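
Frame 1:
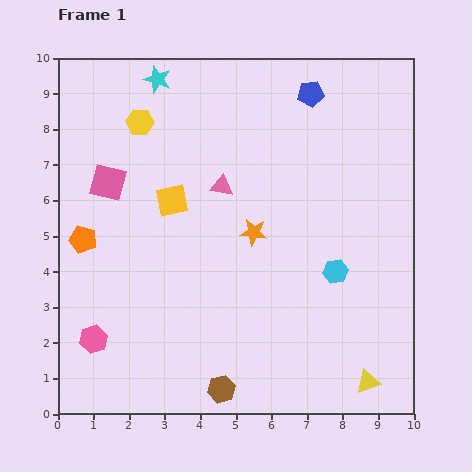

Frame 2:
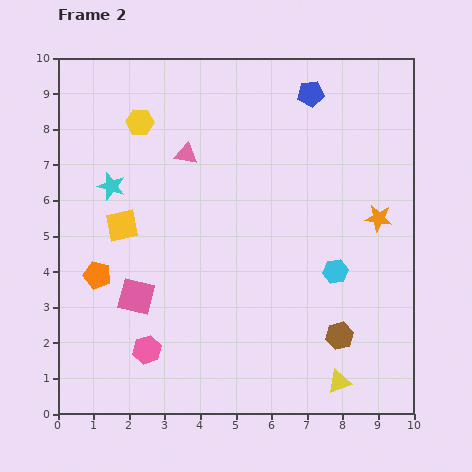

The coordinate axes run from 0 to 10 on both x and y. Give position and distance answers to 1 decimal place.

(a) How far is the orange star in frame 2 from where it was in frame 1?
3.5

The orange star moved from (5.5, 5.1) to (9.0, 5.5), a distance of √(3.5² + 0.4²) ≈ 3.5.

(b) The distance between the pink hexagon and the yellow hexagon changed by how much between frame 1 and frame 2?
+0.2

Distance in frame 1: 6.2. Distance in frame 2: 6.4.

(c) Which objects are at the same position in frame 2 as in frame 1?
the yellow hexagon, the cyan hexagon, the blue pentagon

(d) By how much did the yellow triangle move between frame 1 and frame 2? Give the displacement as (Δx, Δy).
(-0.8, 0.0)

The yellow triangle was at (8.7, 0.9) in frame 1 and (7.9, 0.9) in frame 2.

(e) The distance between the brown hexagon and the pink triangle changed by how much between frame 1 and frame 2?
+1.0

Distance in frame 1: 5.7. Distance in frame 2: 6.7.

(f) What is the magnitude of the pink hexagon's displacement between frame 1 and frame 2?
1.5

The pink hexagon moved from (1.0, 2.1) to (2.5, 1.8), a distance of √(1.5² + 0.3²) ≈ 1.5.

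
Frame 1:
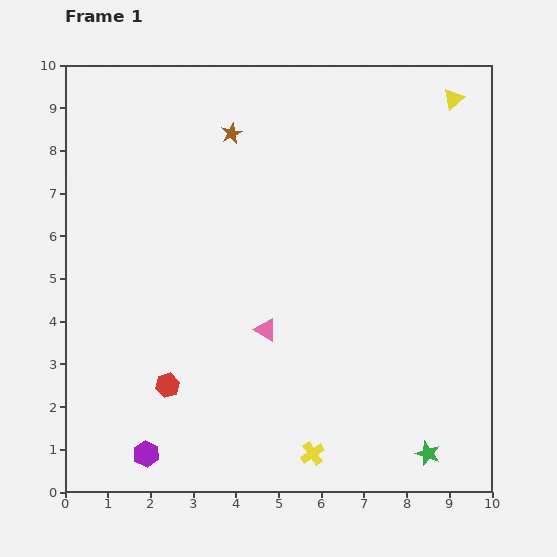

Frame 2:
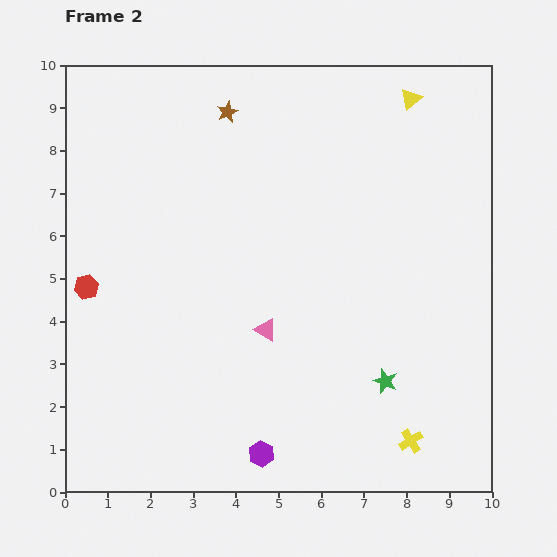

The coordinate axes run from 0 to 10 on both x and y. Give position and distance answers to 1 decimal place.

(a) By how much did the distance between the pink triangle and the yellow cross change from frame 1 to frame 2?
+1.2

Distance in frame 1: 3.1. Distance in frame 2: 4.3.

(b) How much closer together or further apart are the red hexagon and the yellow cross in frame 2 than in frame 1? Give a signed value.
+4.6

Distance in frame 1: 3.8. Distance in frame 2: 8.4.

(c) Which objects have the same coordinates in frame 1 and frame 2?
the pink triangle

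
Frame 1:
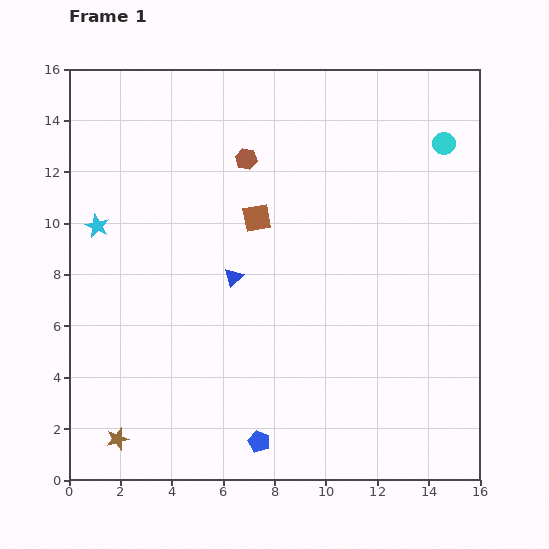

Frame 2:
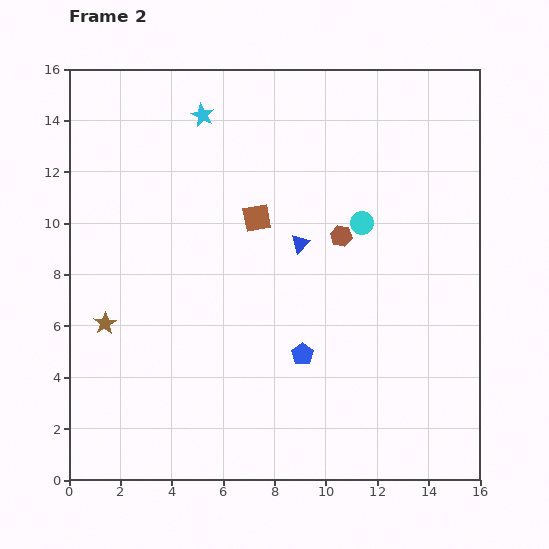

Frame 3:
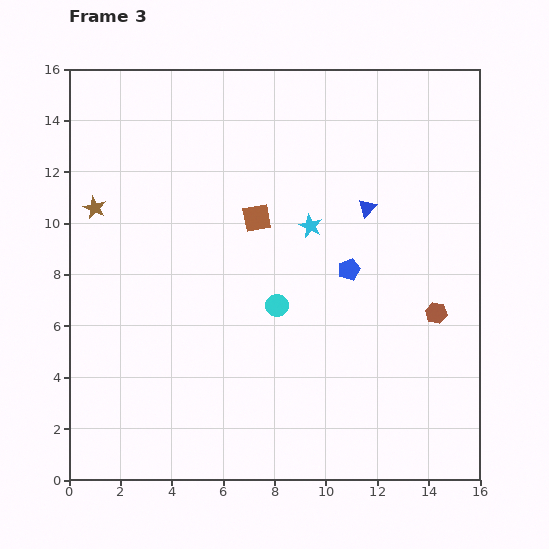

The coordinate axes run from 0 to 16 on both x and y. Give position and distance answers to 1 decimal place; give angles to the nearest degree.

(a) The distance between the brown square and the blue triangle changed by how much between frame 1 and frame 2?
-0.5

Distance in frame 1: 2.5. Distance in frame 2: 2.0.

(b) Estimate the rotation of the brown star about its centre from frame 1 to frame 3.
31° counter-clockwise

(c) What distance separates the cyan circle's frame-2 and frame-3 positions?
4.6

The cyan circle moved from (11.4, 10.0) to (8.1, 6.8), a distance of √(3.3² + 3.2²) ≈ 4.6.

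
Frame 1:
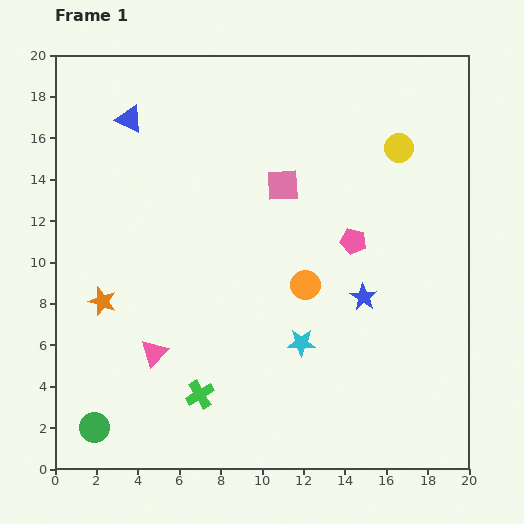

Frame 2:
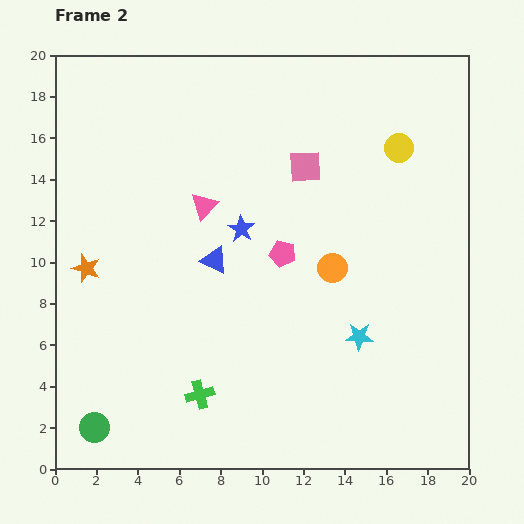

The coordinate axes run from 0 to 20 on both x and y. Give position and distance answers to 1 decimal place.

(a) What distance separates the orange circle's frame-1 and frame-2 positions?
1.5

The orange circle moved from (12.1, 8.9) to (13.4, 9.7), a distance of √(1.3² + 0.8²) ≈ 1.5.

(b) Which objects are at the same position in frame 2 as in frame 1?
the yellow circle, the green circle, the green cross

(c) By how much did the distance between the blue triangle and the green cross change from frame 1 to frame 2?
-7.2

Distance in frame 1: 13.7. Distance in frame 2: 6.5.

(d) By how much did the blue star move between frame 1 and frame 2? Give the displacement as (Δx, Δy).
(-5.9, 3.3)

The blue star was at (14.9, 8.3) in frame 1 and (9.0, 11.6) in frame 2.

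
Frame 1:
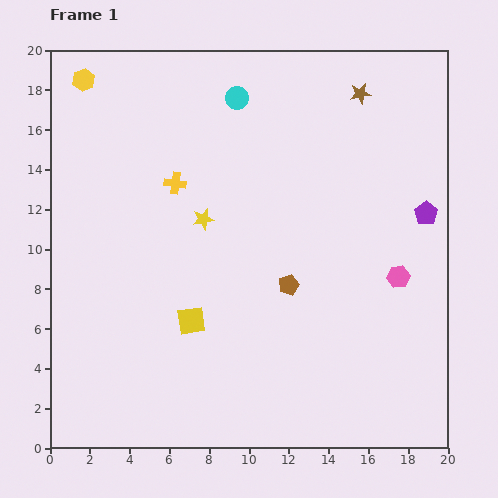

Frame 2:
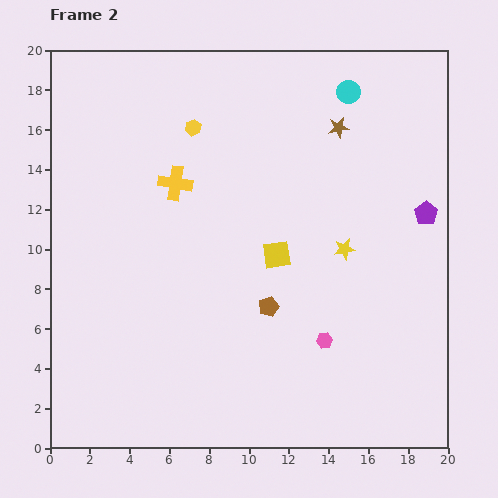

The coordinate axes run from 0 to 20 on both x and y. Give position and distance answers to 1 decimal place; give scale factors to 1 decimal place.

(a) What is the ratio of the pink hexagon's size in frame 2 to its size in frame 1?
0.7×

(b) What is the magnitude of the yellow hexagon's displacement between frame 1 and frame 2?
6.0

The yellow hexagon moved from (1.7, 18.5) to (7.2, 16.1), a distance of √(5.5² + 2.4²) ≈ 6.0.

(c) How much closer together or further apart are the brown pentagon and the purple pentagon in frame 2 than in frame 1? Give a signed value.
+1.4

Distance in frame 1: 7.8. Distance in frame 2: 9.2.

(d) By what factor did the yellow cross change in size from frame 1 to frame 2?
1.6×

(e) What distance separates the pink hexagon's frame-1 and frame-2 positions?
4.9

The pink hexagon moved from (17.5, 8.6) to (13.8, 5.4), a distance of √(3.7² + 3.2²) ≈ 4.9.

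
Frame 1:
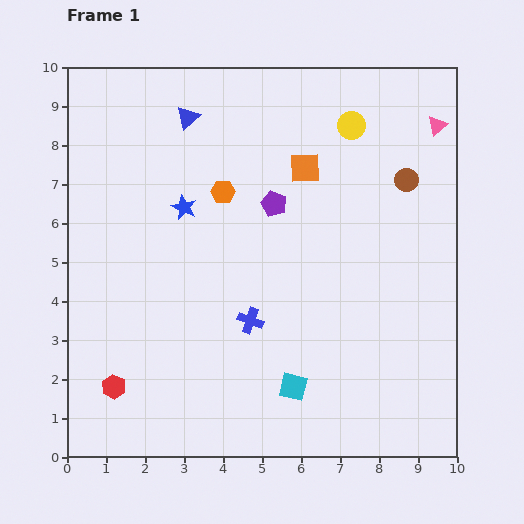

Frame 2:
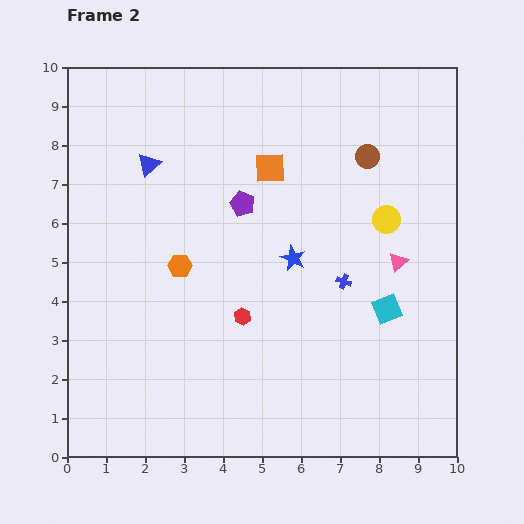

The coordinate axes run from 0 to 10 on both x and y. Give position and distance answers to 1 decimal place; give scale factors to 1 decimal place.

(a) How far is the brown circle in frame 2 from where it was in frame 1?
1.2

The brown circle moved from (8.7, 7.1) to (7.7, 7.7), a distance of √(1.0² + 0.6²) ≈ 1.2.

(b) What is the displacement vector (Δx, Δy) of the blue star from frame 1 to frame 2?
(2.8, -1.3)

The blue star was at (3.0, 6.4) in frame 1 and (5.8, 5.1) in frame 2.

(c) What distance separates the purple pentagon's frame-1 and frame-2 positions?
0.8

The purple pentagon moved from (5.3, 6.5) to (4.5, 6.5), a distance of √(0.8² + 0.0²) ≈ 0.8.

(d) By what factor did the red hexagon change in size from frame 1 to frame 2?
0.7×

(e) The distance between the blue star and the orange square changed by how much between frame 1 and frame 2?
-0.9

Distance in frame 1: 3.3. Distance in frame 2: 2.4.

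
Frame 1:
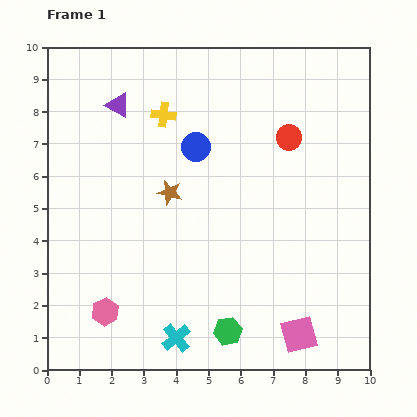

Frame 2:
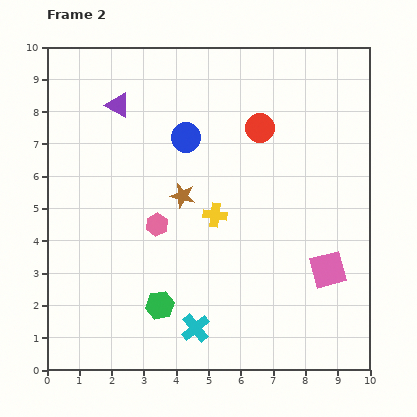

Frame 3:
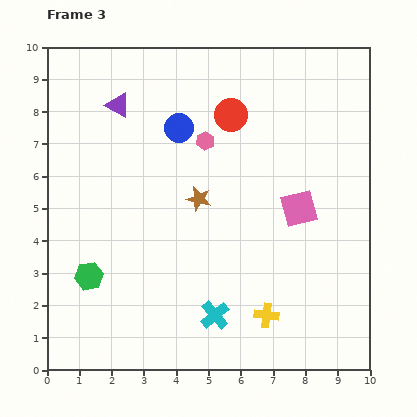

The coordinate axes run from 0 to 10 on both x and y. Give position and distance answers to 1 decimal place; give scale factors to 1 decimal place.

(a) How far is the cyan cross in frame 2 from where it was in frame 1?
0.7

The cyan cross moved from (4.0, 1.0) to (4.6, 1.3), a distance of √(0.6² + 0.3²) ≈ 0.7.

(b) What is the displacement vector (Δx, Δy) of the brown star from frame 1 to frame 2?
(0.4, -0.1)

The brown star was at (3.8, 5.5) in frame 1 and (4.2, 5.4) in frame 2.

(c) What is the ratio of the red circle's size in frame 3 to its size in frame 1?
1.3×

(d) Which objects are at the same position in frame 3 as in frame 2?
the purple triangle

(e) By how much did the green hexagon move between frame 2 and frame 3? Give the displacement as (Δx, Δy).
(-2.2, 0.9)

The green hexagon was at (3.5, 2.0) in frame 2 and (1.3, 2.9) in frame 3.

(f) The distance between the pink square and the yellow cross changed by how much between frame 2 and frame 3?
-0.5

Distance in frame 2: 3.9. Distance in frame 3: 3.4.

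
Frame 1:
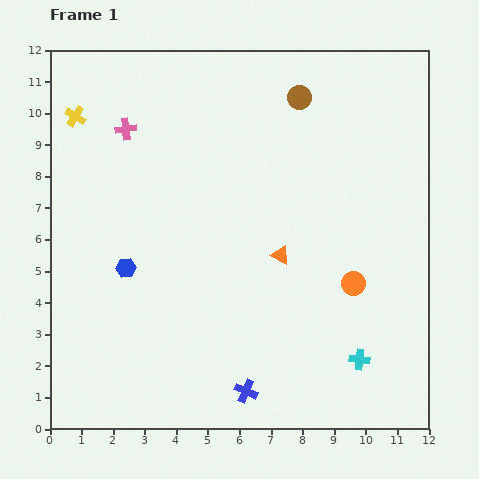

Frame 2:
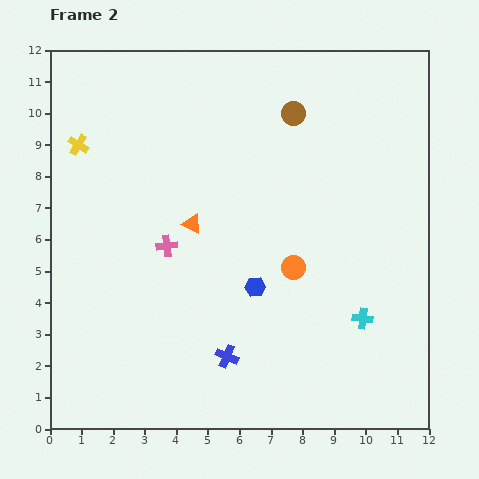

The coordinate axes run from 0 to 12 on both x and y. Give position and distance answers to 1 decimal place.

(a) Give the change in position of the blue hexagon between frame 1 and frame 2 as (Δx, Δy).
(4.1, -0.6)

The blue hexagon was at (2.4, 5.1) in frame 1 and (6.5, 4.5) in frame 2.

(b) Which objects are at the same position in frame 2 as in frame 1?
none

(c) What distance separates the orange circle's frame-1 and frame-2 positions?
2.0

The orange circle moved from (9.6, 4.6) to (7.7, 5.1), a distance of √(1.9² + 0.5²) ≈ 2.0.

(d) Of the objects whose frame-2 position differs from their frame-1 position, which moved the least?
the brown circle

(moved 0.5)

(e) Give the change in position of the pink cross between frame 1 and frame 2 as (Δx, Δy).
(1.3, -3.7)

The pink cross was at (2.4, 9.5) in frame 1 and (3.7, 5.8) in frame 2.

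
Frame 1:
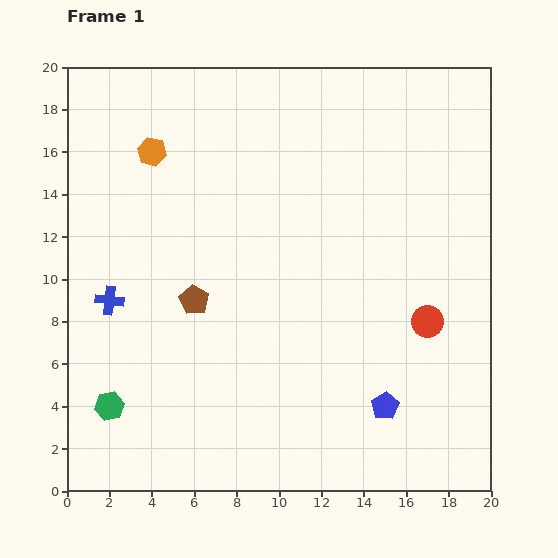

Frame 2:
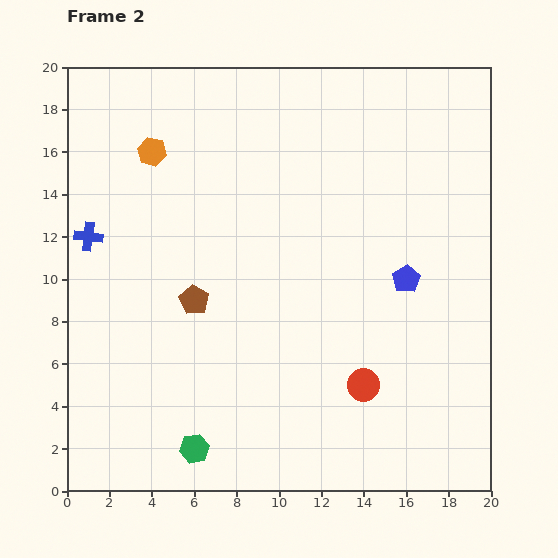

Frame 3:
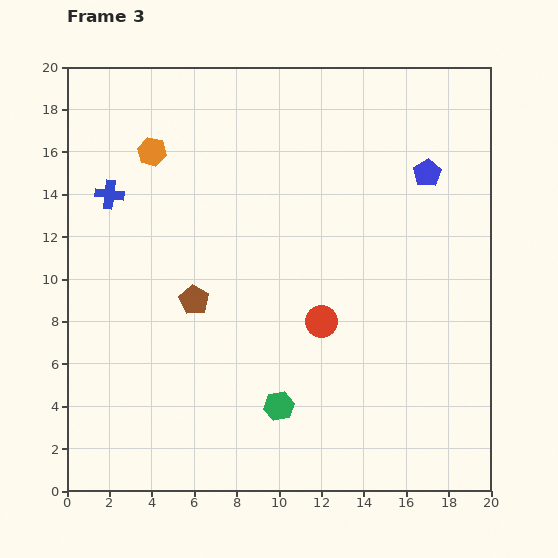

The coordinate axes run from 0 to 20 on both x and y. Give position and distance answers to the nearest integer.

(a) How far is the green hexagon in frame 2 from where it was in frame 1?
4

The green hexagon moved from (2, 4) to (6, 2), a distance of √(4² + 2²) ≈ 4.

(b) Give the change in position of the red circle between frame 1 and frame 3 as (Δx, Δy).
(-5, 0)

The red circle was at (17, 8) in frame 1 and (12, 8) in frame 3.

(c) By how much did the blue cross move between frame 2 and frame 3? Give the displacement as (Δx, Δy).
(1, 2)

The blue cross was at (1, 12) in frame 2 and (2, 14) in frame 3.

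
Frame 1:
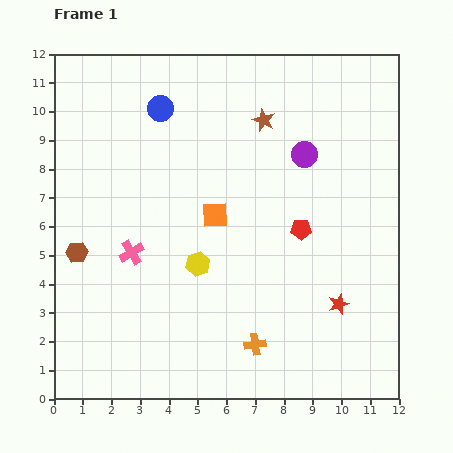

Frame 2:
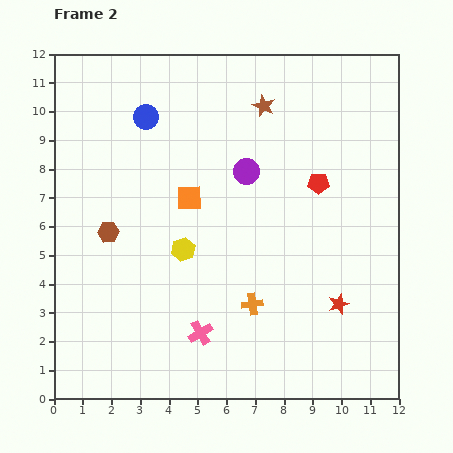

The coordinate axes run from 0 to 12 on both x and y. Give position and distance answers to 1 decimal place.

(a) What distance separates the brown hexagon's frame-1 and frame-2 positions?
1.3

The brown hexagon moved from (0.8, 5.1) to (1.9, 5.8), a distance of √(1.1² + 0.7²) ≈ 1.3.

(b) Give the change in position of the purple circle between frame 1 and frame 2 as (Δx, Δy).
(-2.0, -0.6)

The purple circle was at (8.7, 8.5) in frame 1 and (6.7, 7.9) in frame 2.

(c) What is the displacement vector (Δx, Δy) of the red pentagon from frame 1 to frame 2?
(0.6, 1.6)

The red pentagon was at (8.6, 5.9) in frame 1 and (9.2, 7.5) in frame 2.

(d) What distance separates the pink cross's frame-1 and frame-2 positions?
3.7

The pink cross moved from (2.7, 5.1) to (5.1, 2.3), a distance of √(2.4² + 2.8²) ≈ 3.7.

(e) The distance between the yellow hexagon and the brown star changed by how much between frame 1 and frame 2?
+0.2

Distance in frame 1: 5.5. Distance in frame 2: 5.7.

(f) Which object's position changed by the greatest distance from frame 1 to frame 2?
the pink cross

(moved 3.7; next 2.1)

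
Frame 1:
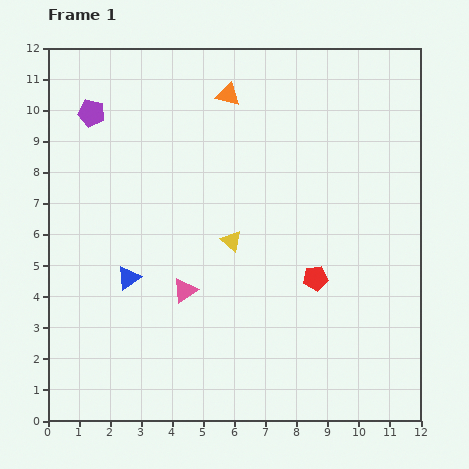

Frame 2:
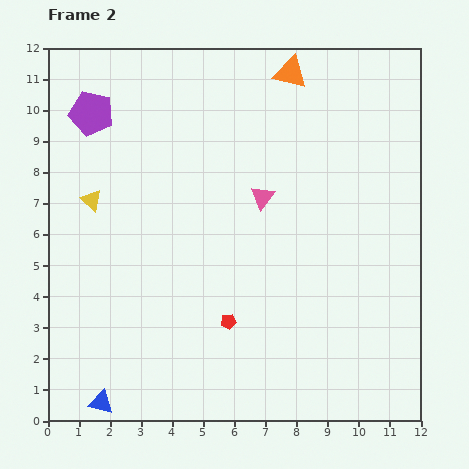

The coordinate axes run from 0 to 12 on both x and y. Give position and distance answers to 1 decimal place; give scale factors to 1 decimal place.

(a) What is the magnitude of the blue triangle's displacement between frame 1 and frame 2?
4.1

The blue triangle moved from (2.6, 4.6) to (1.7, 0.6), a distance of √(0.9² + 4.0²) ≈ 4.1.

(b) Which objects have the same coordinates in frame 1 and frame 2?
the purple pentagon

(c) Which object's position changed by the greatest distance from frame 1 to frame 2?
the yellow triangle

(moved 4.7; next 4.1)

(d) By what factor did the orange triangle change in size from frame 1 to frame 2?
1.4×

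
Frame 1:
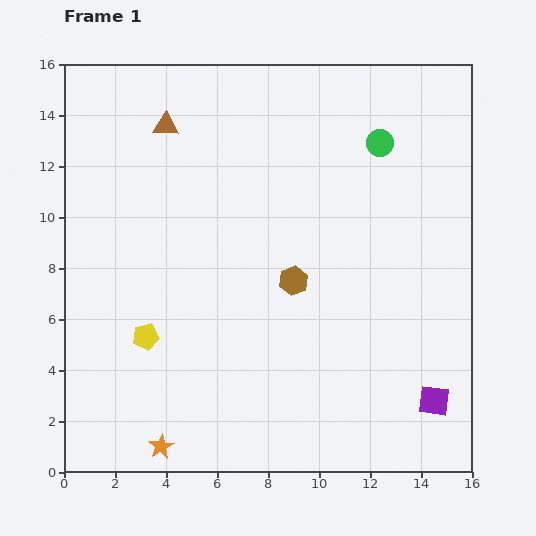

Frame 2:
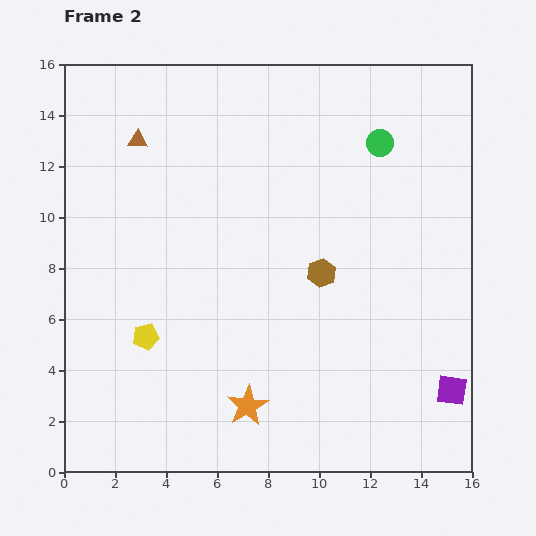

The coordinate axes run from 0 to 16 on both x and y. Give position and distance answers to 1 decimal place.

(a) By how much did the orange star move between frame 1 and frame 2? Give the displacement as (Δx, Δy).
(3.4, 1.6)

The orange star was at (3.8, 1.0) in frame 1 and (7.2, 2.6) in frame 2.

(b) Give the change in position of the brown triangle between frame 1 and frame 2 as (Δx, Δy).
(-1.1, -0.6)

The brown triangle was at (4.0, 13.6) in frame 1 and (2.9, 13.0) in frame 2.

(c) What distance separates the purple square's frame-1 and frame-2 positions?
0.8

The purple square moved from (14.5, 2.8) to (15.2, 3.2), a distance of √(0.7² + 0.4²) ≈ 0.8.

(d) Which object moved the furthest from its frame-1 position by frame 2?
the orange star

(moved 3.8; next 1.3)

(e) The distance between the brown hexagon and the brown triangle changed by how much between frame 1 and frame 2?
+1.0

Distance in frame 1: 7.9. Distance in frame 2: 8.9.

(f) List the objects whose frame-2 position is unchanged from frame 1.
the yellow pentagon, the green circle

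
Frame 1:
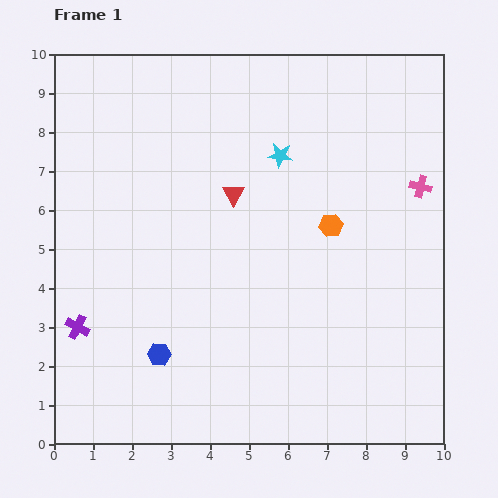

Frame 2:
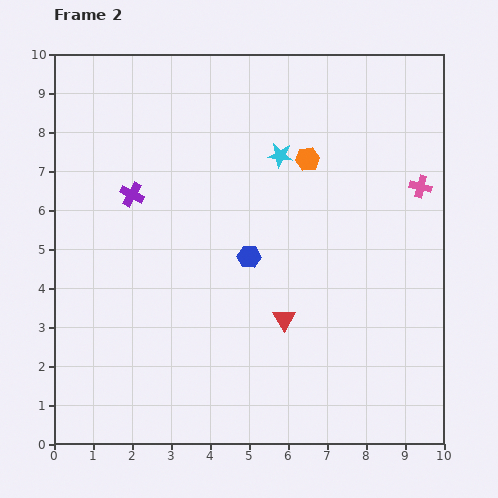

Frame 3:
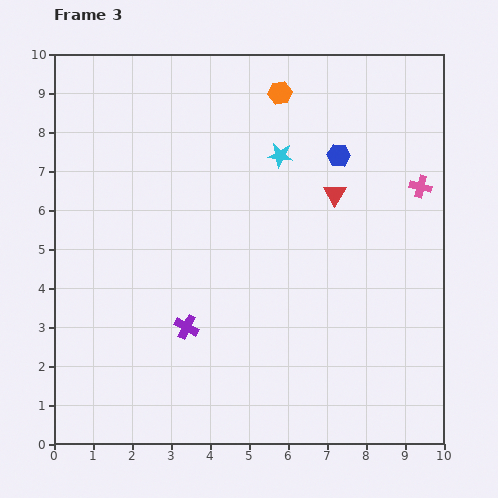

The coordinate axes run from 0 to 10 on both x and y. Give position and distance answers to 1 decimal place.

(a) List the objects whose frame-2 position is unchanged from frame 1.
the pink cross, the cyan star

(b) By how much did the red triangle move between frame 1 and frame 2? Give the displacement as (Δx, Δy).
(1.3, -3.2)

The red triangle was at (4.6, 6.4) in frame 1 and (5.9, 3.2) in frame 2.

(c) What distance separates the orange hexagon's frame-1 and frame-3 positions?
3.6

The orange hexagon moved from (7.1, 5.6) to (5.8, 9.0), a distance of √(1.3² + 3.4²) ≈ 3.6.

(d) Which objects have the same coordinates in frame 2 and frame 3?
the pink cross, the cyan star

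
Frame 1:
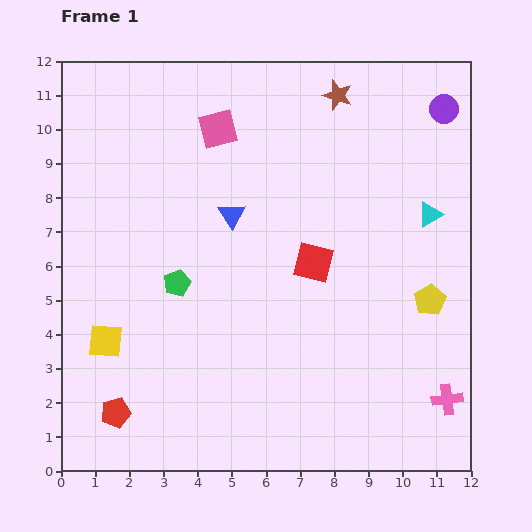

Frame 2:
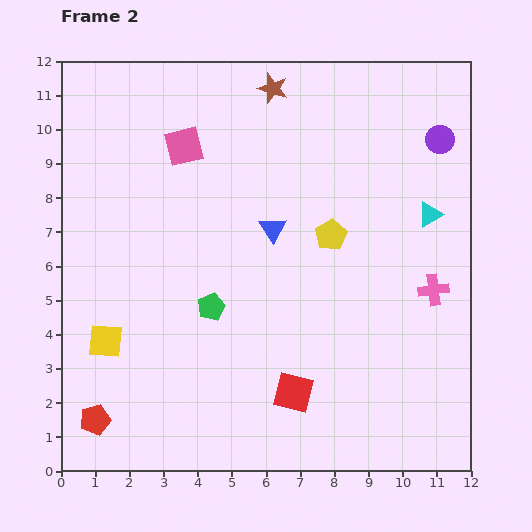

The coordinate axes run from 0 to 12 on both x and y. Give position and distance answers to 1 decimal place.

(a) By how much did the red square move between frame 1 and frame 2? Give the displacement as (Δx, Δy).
(-0.6, -3.8)

The red square was at (7.4, 6.1) in frame 1 and (6.8, 2.3) in frame 2.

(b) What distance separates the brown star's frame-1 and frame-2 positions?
1.9

The brown star moved from (8.1, 11.0) to (6.2, 11.2), a distance of √(1.9² + 0.2²) ≈ 1.9.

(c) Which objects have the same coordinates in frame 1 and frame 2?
the cyan triangle, the yellow square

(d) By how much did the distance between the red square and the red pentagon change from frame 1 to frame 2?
-1.4

Distance in frame 1: 7.3. Distance in frame 2: 5.9.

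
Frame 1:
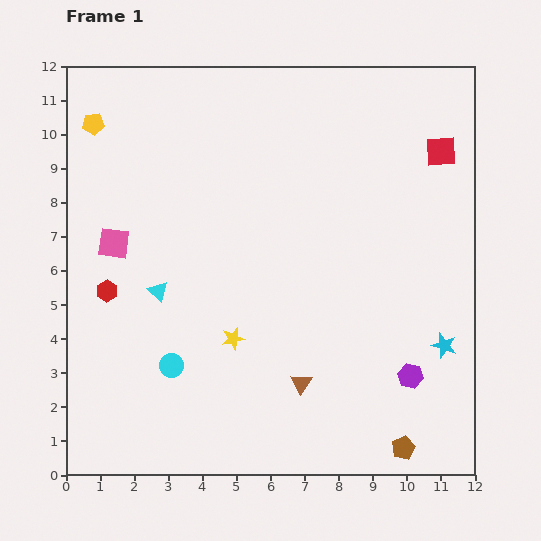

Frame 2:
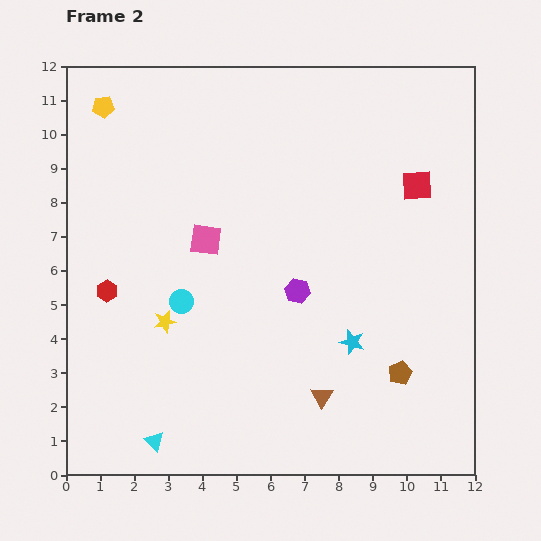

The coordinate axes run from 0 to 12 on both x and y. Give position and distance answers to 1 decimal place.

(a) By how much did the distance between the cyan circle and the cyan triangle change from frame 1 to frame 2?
+2.0

Distance in frame 1: 2.2. Distance in frame 2: 4.2.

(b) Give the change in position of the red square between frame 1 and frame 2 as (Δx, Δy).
(-0.7, -1.0)

The red square was at (11.0, 9.5) in frame 1 and (10.3, 8.5) in frame 2.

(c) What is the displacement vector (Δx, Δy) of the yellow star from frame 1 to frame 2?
(-2.0, 0.5)

The yellow star was at (4.9, 4.0) in frame 1 and (2.9, 4.5) in frame 2.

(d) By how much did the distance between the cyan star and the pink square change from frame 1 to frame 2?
-5.0

Distance in frame 1: 10.2. Distance in frame 2: 5.2.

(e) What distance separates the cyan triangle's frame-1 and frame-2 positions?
4.4

The cyan triangle moved from (2.7, 5.4) to (2.6, 1.0), a distance of √(0.1² + 4.4²) ≈ 4.4.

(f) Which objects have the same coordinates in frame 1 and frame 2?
the red hexagon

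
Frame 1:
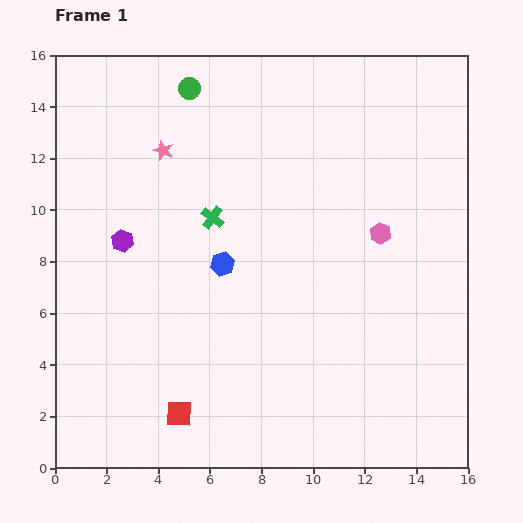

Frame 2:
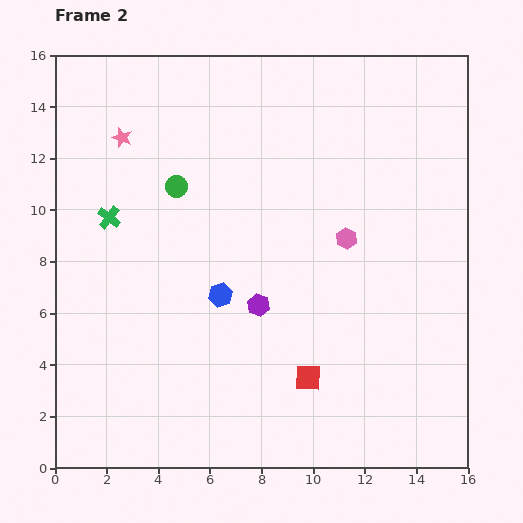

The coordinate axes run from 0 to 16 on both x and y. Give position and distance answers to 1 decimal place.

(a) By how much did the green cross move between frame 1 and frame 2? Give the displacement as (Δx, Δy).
(-4.0, 0.0)

The green cross was at (6.1, 9.7) in frame 1 and (2.1, 9.7) in frame 2.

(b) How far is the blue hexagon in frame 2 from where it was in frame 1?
1.2

The blue hexagon moved from (6.5, 7.9) to (6.4, 6.7), a distance of √(0.1² + 1.2²) ≈ 1.2.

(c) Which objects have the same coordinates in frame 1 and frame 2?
none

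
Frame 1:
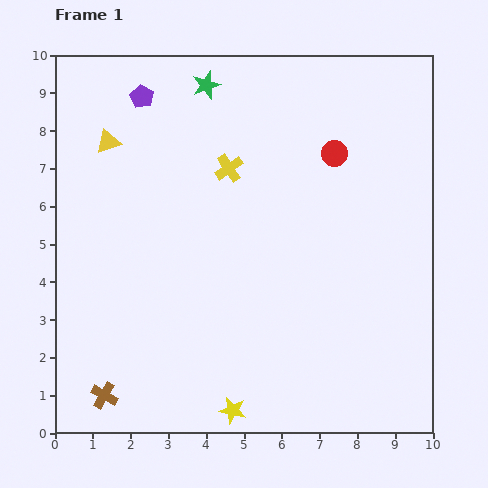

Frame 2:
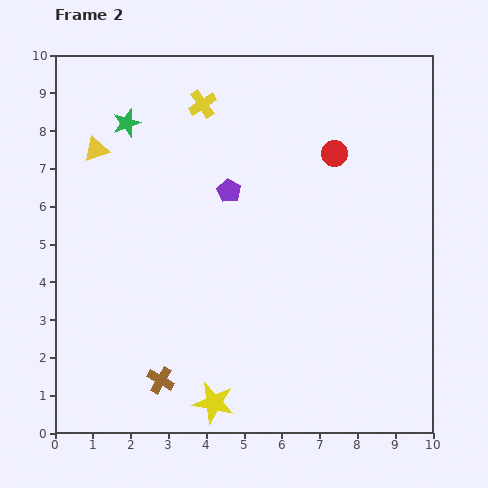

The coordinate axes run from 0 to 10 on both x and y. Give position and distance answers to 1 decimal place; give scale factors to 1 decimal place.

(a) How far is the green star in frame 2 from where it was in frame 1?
2.3

The green star moved from (4.0, 9.2) to (1.9, 8.2), a distance of √(2.1² + 1.0²) ≈ 2.3.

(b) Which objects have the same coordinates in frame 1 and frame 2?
the red circle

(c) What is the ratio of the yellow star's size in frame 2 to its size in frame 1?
1.5×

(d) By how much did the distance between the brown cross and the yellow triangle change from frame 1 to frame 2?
-0.4

Distance in frame 1: 6.7. Distance in frame 2: 6.3.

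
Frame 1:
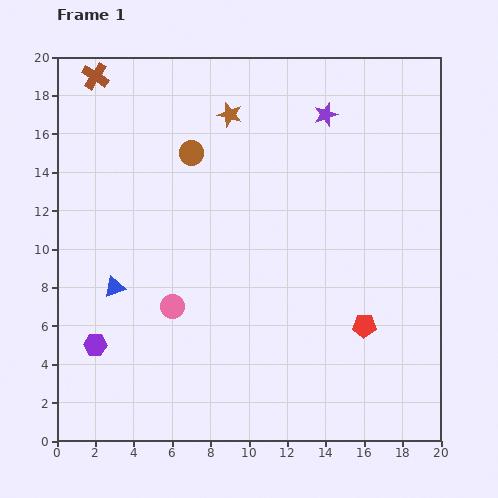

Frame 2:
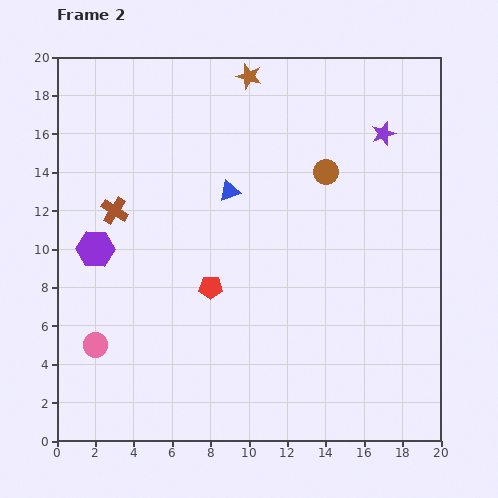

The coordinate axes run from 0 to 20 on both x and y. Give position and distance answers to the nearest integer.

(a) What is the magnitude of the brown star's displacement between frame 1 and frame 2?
2

The brown star moved from (9, 17) to (10, 19), a distance of √(1² + 2²) ≈ 2.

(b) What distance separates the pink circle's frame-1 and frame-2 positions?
4

The pink circle moved from (6, 7) to (2, 5), a distance of √(4² + 2²) ≈ 4.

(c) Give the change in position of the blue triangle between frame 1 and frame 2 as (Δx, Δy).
(6, 5)

The blue triangle was at (3, 8) in frame 1 and (9, 13) in frame 2.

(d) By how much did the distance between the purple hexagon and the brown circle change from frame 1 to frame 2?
+2

Distance in frame 1: 11. Distance in frame 2: 13.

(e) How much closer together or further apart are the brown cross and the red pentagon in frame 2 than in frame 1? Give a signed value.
-13

Distance in frame 1: 19. Distance in frame 2: 6.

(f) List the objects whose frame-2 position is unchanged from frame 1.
none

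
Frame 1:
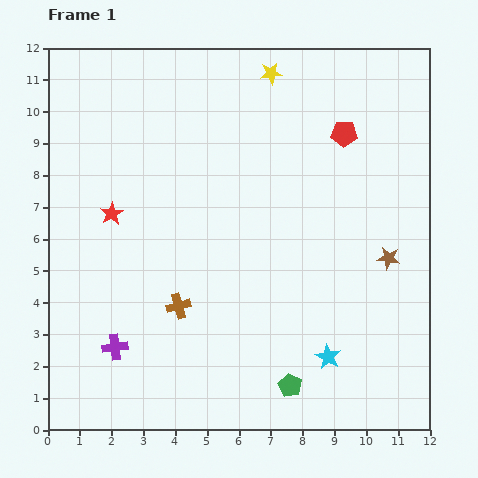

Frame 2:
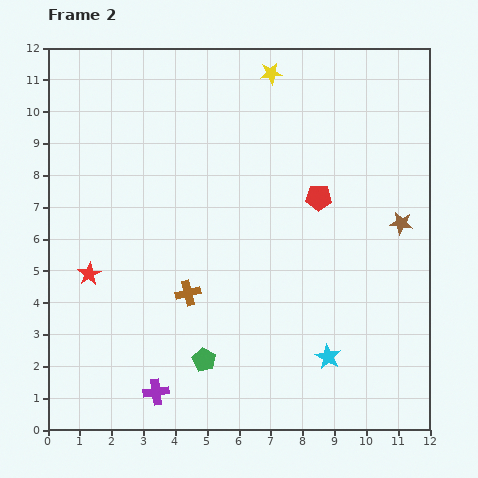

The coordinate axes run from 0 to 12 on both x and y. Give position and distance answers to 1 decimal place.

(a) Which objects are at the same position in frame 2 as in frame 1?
the cyan star, the yellow star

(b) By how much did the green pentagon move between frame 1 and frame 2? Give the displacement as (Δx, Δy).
(-2.7, 0.8)

The green pentagon was at (7.6, 1.4) in frame 1 and (4.9, 2.2) in frame 2.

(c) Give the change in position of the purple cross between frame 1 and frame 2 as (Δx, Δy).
(1.3, -1.4)

The purple cross was at (2.1, 2.6) in frame 1 and (3.4, 1.2) in frame 2.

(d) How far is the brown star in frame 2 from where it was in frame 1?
1.2

The brown star moved from (10.7, 5.4) to (11.1, 6.5), a distance of √(0.4² + 1.1²) ≈ 1.2.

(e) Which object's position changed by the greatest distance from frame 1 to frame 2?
the green pentagon

(moved 2.8; next 2.2)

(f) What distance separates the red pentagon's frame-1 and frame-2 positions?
2.2

The red pentagon moved from (9.3, 9.3) to (8.5, 7.3), a distance of √(0.8² + 2.0²) ≈ 2.2.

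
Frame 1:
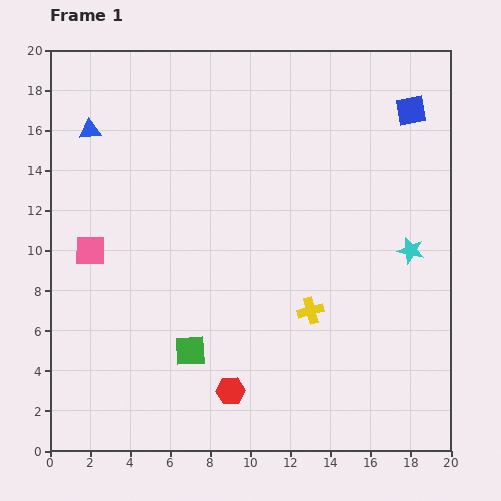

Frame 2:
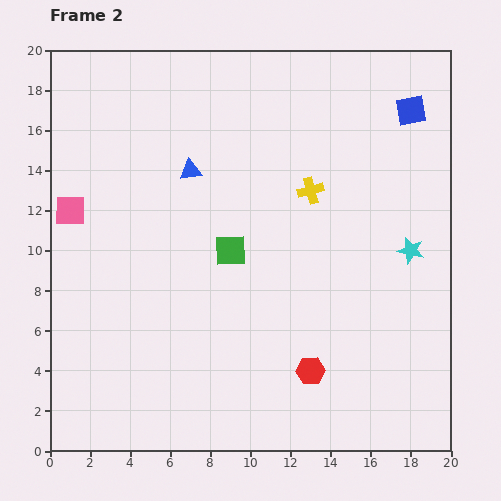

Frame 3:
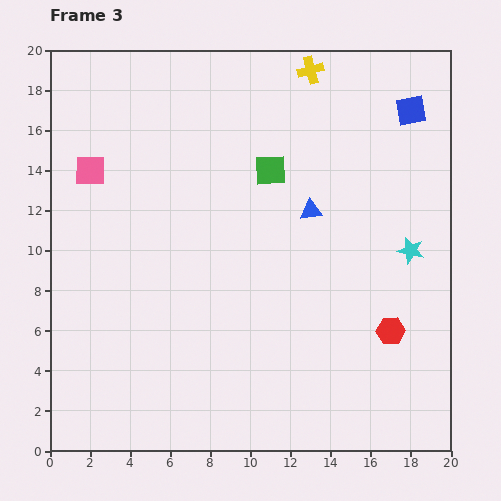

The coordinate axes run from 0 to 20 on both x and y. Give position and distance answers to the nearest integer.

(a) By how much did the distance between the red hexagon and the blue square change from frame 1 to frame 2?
-3

Distance in frame 1: 17. Distance in frame 2: 14.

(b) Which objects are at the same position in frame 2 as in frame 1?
the cyan star, the blue square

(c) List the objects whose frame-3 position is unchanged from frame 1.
the cyan star, the blue square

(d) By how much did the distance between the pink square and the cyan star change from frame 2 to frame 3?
-1

Distance in frame 2: 17. Distance in frame 3: 16.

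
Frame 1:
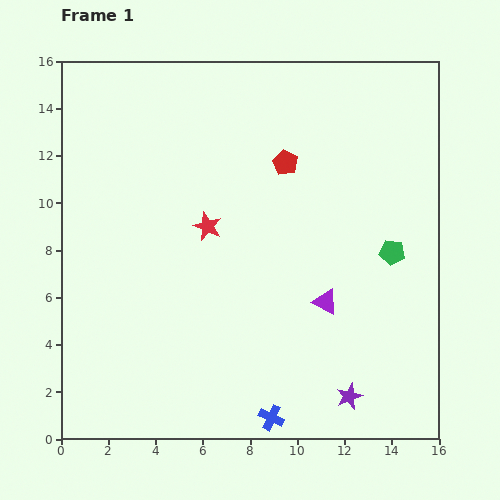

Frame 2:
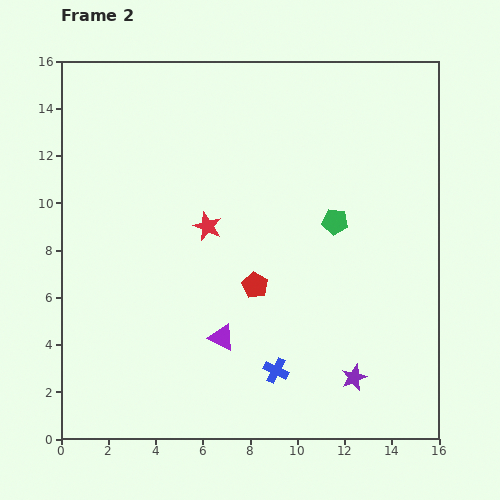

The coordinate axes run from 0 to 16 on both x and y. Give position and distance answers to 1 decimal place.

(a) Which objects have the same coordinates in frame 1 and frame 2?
the red star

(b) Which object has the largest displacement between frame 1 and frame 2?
the red pentagon

(moved 5.4; next 4.6)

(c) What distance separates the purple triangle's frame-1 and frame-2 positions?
4.6

The purple triangle moved from (11.2, 5.8) to (6.8, 4.3), a distance of √(4.4² + 1.5²) ≈ 4.6.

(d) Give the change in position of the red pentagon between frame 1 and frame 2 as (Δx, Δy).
(-1.3, -5.2)

The red pentagon was at (9.5, 11.7) in frame 1 and (8.2, 6.5) in frame 2.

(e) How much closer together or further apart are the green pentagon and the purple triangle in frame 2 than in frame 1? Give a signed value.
+3.4

Distance in frame 1: 3.5. Distance in frame 2: 6.9.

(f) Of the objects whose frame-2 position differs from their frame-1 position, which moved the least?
the purple star

(moved 0.8)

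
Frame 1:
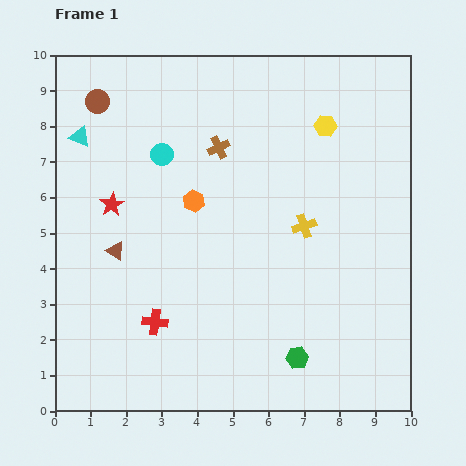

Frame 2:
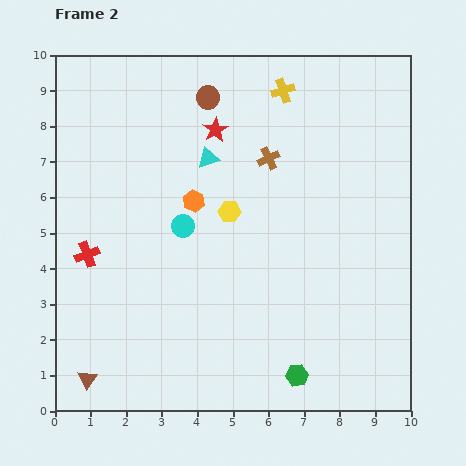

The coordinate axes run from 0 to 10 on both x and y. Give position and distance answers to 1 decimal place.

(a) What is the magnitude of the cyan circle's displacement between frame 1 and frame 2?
2.1

The cyan circle moved from (3.0, 7.2) to (3.6, 5.2), a distance of √(0.6² + 2.0²) ≈ 2.1.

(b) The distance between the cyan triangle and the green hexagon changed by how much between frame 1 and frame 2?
-2.1

Distance in frame 1: 8.7. Distance in frame 2: 6.6.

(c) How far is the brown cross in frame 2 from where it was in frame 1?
1.4

The brown cross moved from (4.6, 7.4) to (6.0, 7.1), a distance of √(1.4² + 0.3²) ≈ 1.4.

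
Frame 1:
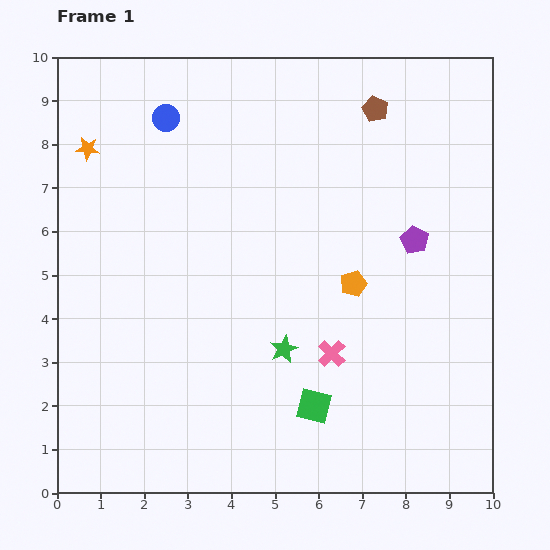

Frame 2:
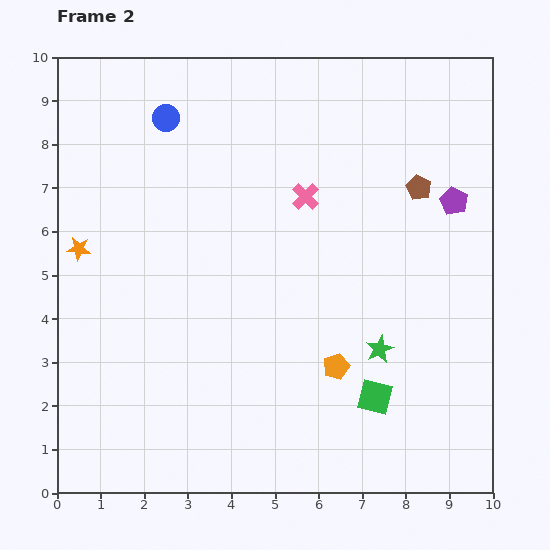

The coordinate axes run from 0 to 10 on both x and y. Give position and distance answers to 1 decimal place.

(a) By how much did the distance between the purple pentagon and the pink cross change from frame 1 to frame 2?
+0.2

Distance in frame 1: 3.2. Distance in frame 2: 3.4.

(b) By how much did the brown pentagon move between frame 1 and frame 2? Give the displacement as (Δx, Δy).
(1.0, -1.8)

The brown pentagon was at (7.3, 8.8) in frame 1 and (8.3, 7.0) in frame 2.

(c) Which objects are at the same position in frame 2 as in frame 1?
the blue circle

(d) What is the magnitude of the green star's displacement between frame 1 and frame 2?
2.2

The green star moved from (5.2, 3.3) to (7.4, 3.3), a distance of √(2.2² + 0.0²) ≈ 2.2.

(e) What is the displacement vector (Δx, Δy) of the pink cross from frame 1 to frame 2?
(-0.6, 3.6)

The pink cross was at (6.3, 3.2) in frame 1 and (5.7, 6.8) in frame 2.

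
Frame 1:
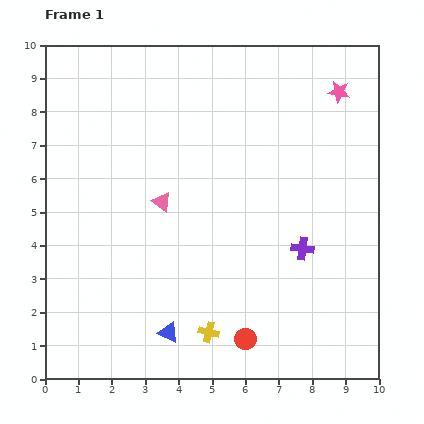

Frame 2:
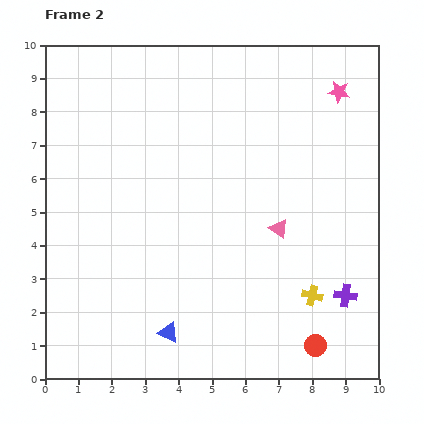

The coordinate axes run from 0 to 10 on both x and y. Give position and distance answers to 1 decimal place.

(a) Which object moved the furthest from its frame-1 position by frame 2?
the pink triangle

(moved 3.6; next 3.3)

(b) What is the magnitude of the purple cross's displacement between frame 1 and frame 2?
1.9

The purple cross moved from (7.7, 3.9) to (9.0, 2.5), a distance of √(1.3² + 1.4²) ≈ 1.9.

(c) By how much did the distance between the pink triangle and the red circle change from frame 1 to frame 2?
-1.1

Distance in frame 1: 4.8. Distance in frame 2: 3.7.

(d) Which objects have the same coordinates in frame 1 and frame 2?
the blue triangle, the pink star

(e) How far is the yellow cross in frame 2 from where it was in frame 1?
3.3

The yellow cross moved from (4.9, 1.4) to (8.0, 2.5), a distance of √(3.1² + 1.1²) ≈ 3.3.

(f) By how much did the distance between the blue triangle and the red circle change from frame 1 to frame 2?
+2.1

Distance in frame 1: 2.3. Distance in frame 2: 4.4.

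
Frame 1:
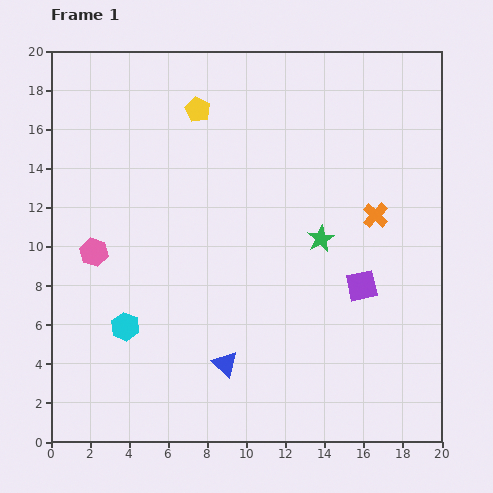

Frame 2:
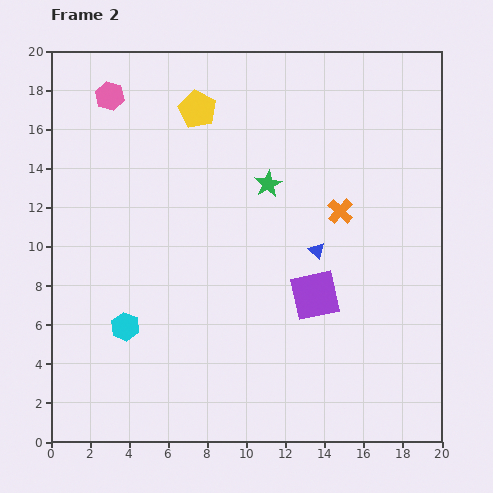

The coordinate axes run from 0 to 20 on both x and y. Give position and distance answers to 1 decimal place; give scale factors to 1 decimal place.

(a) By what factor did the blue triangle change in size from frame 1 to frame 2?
0.6×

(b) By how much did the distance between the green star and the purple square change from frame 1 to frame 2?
+3.0

Distance in frame 1: 3.2. Distance in frame 2: 6.2.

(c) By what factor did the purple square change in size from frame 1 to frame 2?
1.6×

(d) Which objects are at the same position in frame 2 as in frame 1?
the cyan hexagon, the yellow pentagon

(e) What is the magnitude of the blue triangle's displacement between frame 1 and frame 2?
7.5

The blue triangle moved from (8.9, 4.0) to (13.6, 9.8), a distance of √(4.7² + 5.8²) ≈ 7.5.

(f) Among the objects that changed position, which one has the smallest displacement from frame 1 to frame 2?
the orange cross

(moved 1.8)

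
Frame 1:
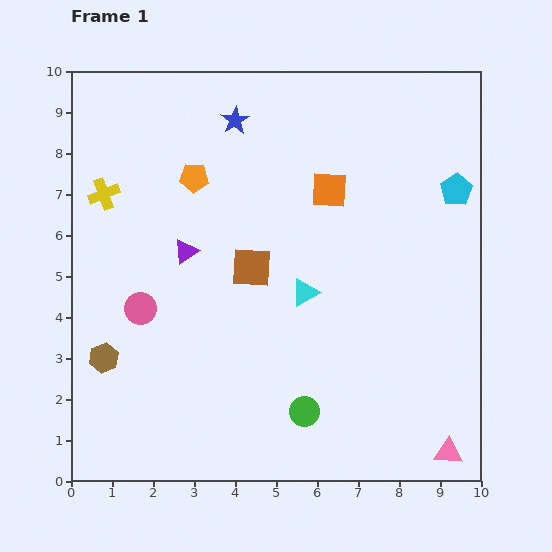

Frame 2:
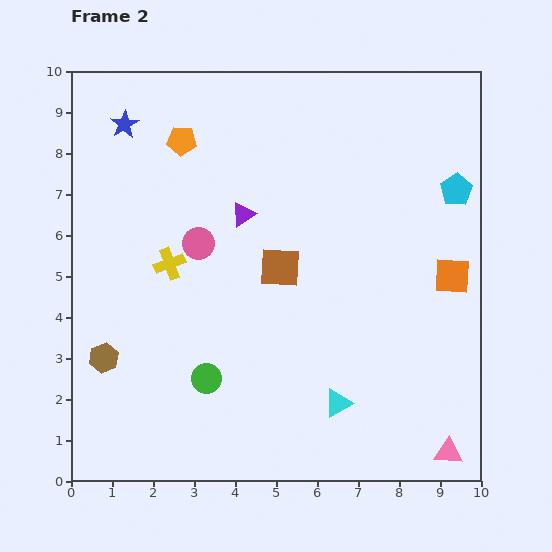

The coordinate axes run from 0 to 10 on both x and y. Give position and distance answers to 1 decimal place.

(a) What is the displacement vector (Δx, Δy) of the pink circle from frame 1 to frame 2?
(1.4, 1.6)

The pink circle was at (1.7, 4.2) in frame 1 and (3.1, 5.8) in frame 2.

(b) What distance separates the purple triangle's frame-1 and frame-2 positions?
1.7

The purple triangle moved from (2.8, 5.6) to (4.2, 6.5), a distance of √(1.4² + 0.9²) ≈ 1.7.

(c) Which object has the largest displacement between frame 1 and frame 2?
the orange square

(moved 3.7; next 2.8)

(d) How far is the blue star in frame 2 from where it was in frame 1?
2.7

The blue star moved from (4.0, 8.8) to (1.3, 8.7), a distance of √(2.7² + 0.1²) ≈ 2.7.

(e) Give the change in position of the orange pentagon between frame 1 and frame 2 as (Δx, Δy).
(-0.3, 0.9)

The orange pentagon was at (3.0, 7.4) in frame 1 and (2.7, 8.3) in frame 2.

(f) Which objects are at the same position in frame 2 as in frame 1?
the cyan pentagon, the brown hexagon, the pink triangle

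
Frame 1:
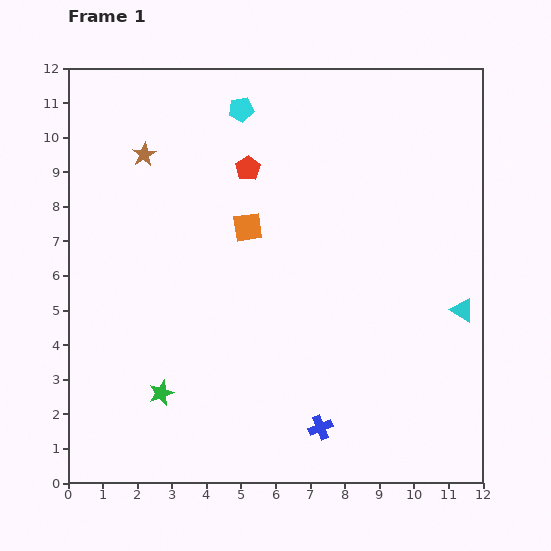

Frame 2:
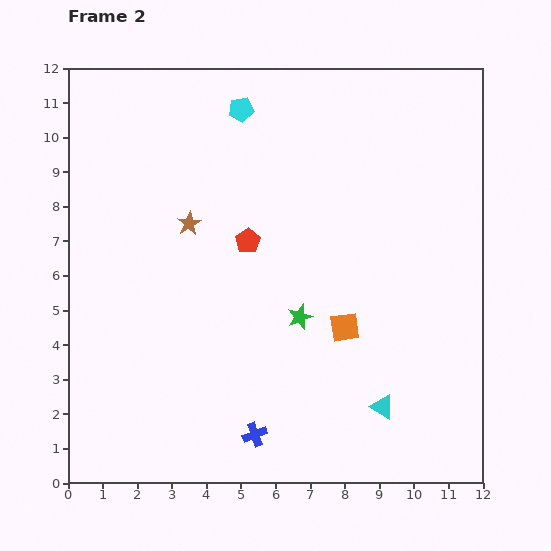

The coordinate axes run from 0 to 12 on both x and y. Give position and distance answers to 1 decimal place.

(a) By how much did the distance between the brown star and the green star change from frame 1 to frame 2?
-2.7

Distance in frame 1: 6.9. Distance in frame 2: 4.2.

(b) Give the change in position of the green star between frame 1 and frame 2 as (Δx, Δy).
(4.0, 2.2)

The green star was at (2.7, 2.6) in frame 1 and (6.7, 4.8) in frame 2.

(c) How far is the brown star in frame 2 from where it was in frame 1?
2.4

The brown star moved from (2.2, 9.5) to (3.5, 7.5), a distance of √(1.3² + 2.0²) ≈ 2.4.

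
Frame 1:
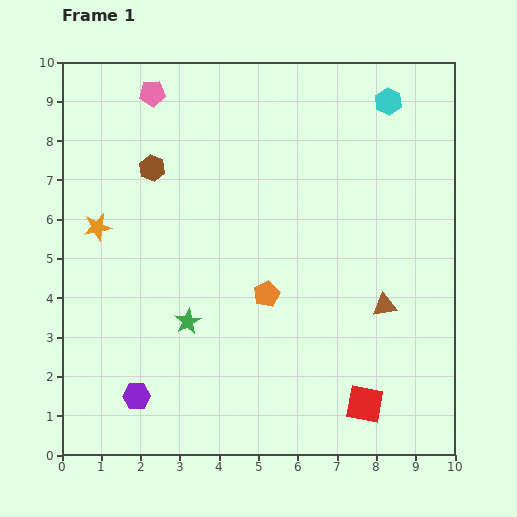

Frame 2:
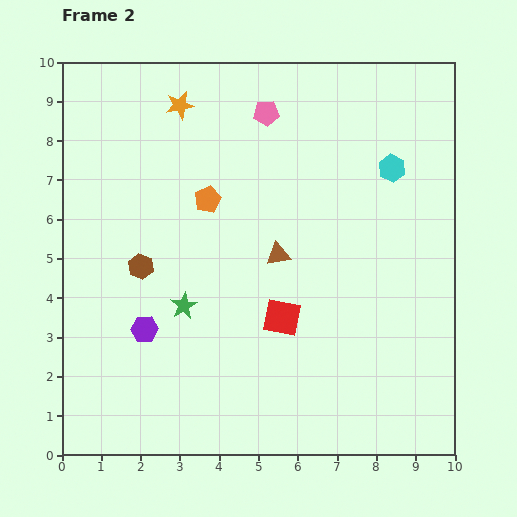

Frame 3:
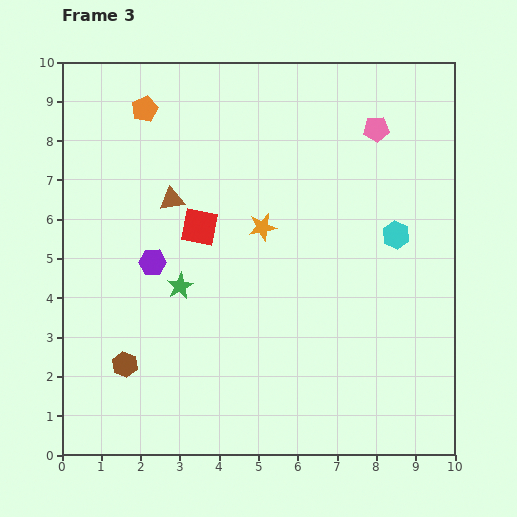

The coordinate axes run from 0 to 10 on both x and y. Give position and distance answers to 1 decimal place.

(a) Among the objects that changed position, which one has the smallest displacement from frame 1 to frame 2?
the green star

(moved 0.4)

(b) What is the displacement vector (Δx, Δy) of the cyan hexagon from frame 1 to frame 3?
(0.2, -3.4)

The cyan hexagon was at (8.3, 9.0) in frame 1 and (8.5, 5.6) in frame 3.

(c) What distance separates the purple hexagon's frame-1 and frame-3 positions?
3.4

The purple hexagon moved from (1.9, 1.5) to (2.3, 4.9), a distance of √(0.4² + 3.4²) ≈ 3.4.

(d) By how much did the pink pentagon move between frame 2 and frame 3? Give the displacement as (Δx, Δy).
(2.8, -0.4)

The pink pentagon was at (5.2, 8.7) in frame 2 and (8.0, 8.3) in frame 3.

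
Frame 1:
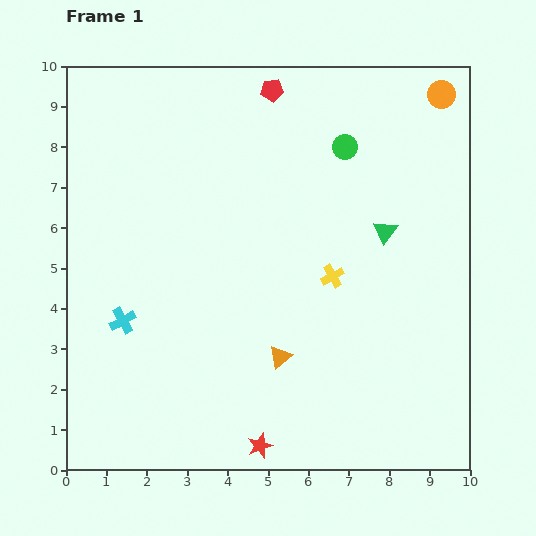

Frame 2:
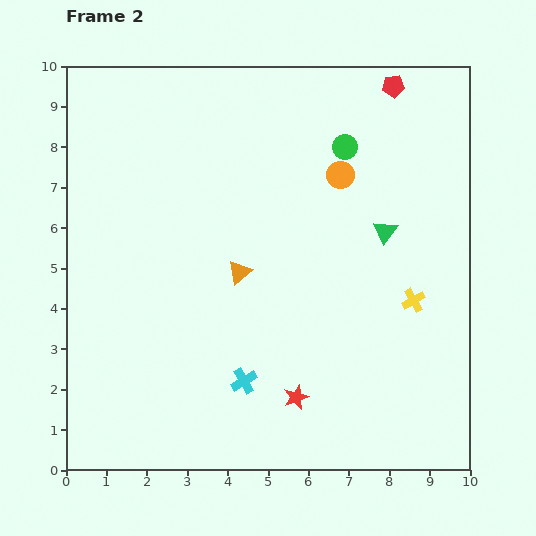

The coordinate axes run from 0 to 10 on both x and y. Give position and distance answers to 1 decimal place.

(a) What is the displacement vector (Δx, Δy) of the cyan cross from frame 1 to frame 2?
(3.0, -1.5)

The cyan cross was at (1.4, 3.7) in frame 1 and (4.4, 2.2) in frame 2.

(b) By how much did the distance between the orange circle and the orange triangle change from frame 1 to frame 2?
-4.1

Distance in frame 1: 7.6. Distance in frame 2: 3.5.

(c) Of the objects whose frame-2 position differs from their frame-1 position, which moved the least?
the red star

(moved 1.5)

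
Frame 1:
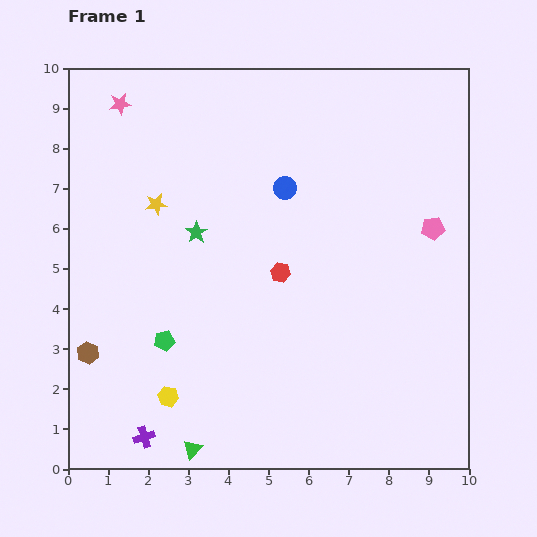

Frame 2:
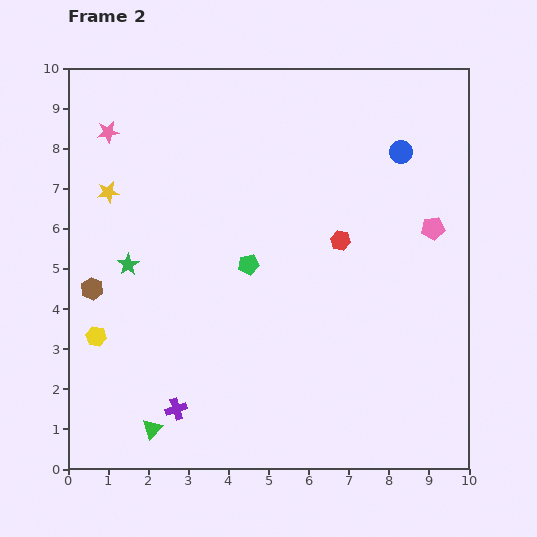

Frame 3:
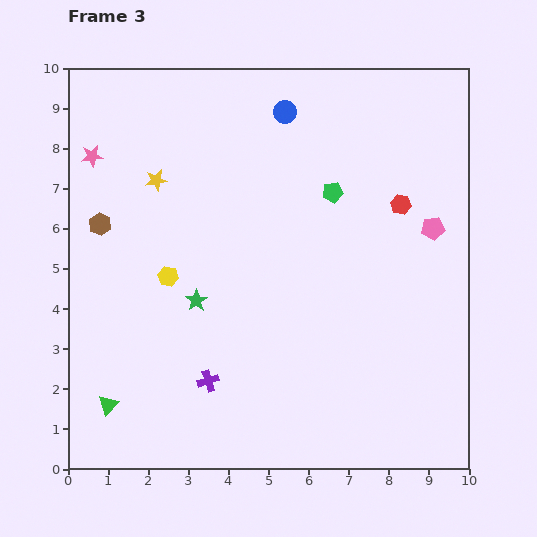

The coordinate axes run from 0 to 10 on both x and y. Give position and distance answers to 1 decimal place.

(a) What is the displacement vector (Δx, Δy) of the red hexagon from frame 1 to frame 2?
(1.5, 0.8)

The red hexagon was at (5.3, 4.9) in frame 1 and (6.8, 5.7) in frame 2.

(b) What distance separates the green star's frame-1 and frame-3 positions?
1.7

The green star moved from (3.2, 5.9) to (3.2, 4.2), a distance of √(0.0² + 1.7²) ≈ 1.7.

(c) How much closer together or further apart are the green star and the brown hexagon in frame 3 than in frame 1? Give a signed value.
-0.9

Distance in frame 1: 4.0. Distance in frame 3: 3.1.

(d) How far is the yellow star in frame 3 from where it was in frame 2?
1.2

The yellow star moved from (1.0, 6.9) to (2.2, 7.2), a distance of √(1.2² + 0.3²) ≈ 1.2.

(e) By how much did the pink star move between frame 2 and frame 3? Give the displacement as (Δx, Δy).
(-0.4, -0.6)

The pink star was at (1.0, 8.4) in frame 2 and (0.6, 7.8) in frame 3.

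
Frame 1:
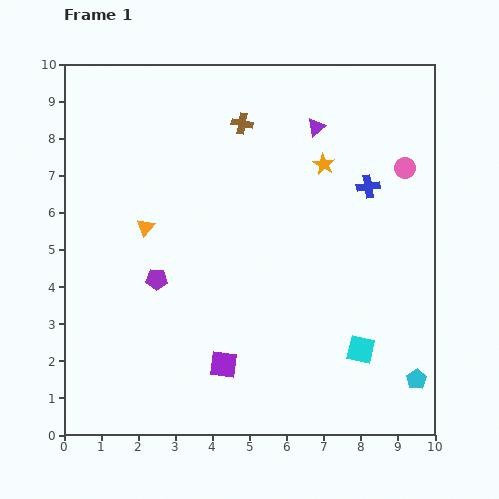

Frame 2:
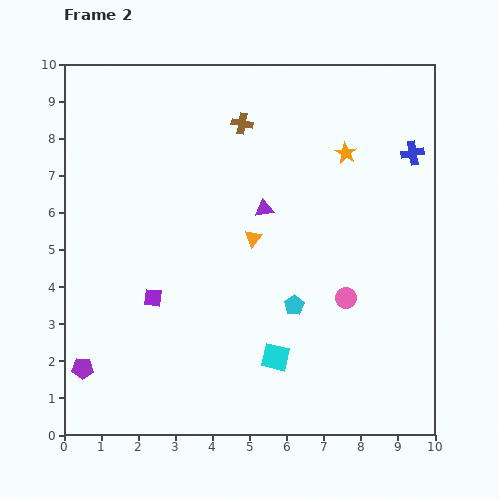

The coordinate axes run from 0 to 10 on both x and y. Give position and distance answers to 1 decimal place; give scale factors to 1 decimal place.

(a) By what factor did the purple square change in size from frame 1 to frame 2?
0.7×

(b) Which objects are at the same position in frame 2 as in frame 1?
the brown cross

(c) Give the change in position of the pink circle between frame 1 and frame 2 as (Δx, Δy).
(-1.6, -3.5)

The pink circle was at (9.2, 7.2) in frame 1 and (7.6, 3.7) in frame 2.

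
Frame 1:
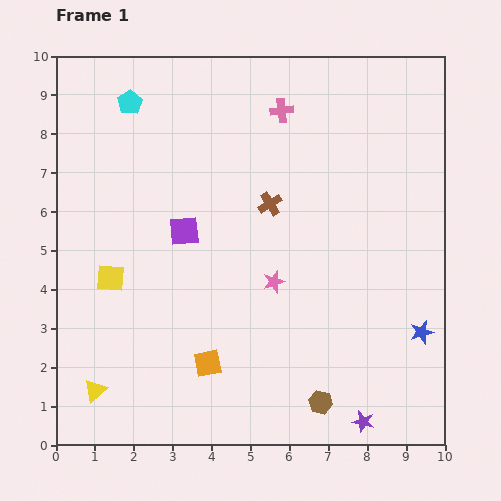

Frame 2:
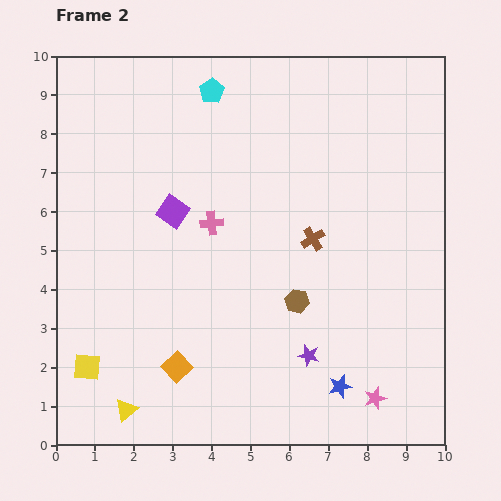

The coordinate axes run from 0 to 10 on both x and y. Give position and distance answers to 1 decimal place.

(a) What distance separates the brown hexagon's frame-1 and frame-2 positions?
2.7

The brown hexagon moved from (6.8, 1.1) to (6.2, 3.7), a distance of √(0.6² + 2.6²) ≈ 2.7.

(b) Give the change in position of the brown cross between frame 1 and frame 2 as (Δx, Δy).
(1.1, -0.9)

The brown cross was at (5.5, 6.2) in frame 1 and (6.6, 5.3) in frame 2.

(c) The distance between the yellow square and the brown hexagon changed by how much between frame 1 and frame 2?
-0.6

Distance in frame 1: 6.3. Distance in frame 2: 5.7.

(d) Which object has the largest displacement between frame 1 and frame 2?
the pink star

(moved 4.0; next 3.4)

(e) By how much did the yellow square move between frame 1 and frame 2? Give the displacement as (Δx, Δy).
(-0.6, -2.3)

The yellow square was at (1.4, 4.3) in frame 1 and (0.8, 2.0) in frame 2.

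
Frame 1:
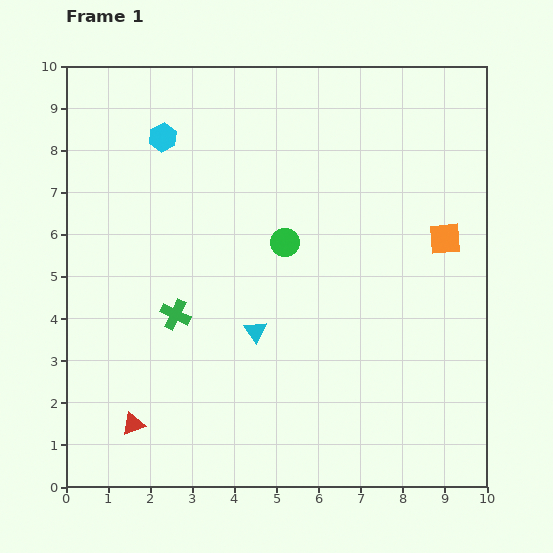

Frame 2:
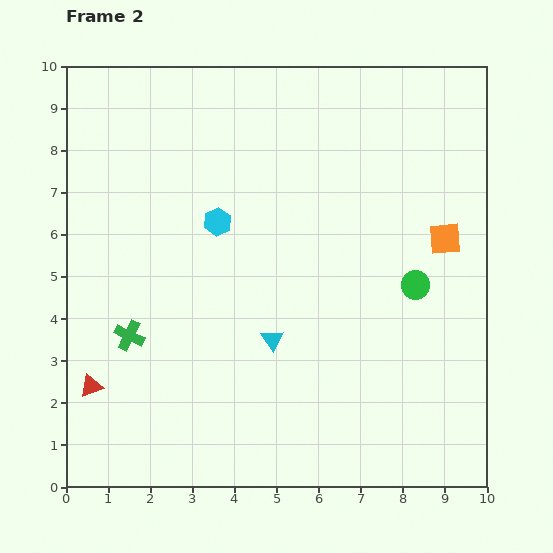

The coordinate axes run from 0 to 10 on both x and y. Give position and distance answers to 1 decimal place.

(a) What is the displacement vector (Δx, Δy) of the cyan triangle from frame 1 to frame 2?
(0.4, -0.2)

The cyan triangle was at (4.5, 3.7) in frame 1 and (4.9, 3.5) in frame 2.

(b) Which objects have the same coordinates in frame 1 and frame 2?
the orange square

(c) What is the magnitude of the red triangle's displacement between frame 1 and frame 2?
1.3

The red triangle moved from (1.6, 1.5) to (0.6, 2.4), a distance of √(1.0² + 0.9²) ≈ 1.3.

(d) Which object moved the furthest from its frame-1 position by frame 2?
the green circle

(moved 3.3; next 2.4)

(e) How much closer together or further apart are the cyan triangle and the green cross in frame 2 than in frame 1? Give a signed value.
+1.5

Distance in frame 1: 1.9. Distance in frame 2: 3.4.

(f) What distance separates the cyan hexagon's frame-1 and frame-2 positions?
2.4

The cyan hexagon moved from (2.3, 8.3) to (3.6, 6.3), a distance of √(1.3² + 2.0²) ≈ 2.4.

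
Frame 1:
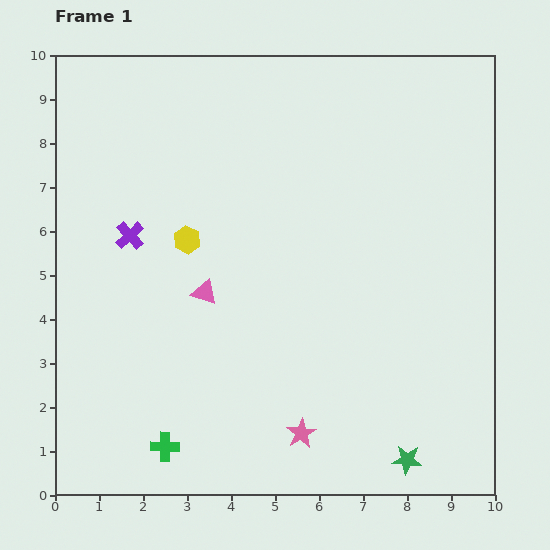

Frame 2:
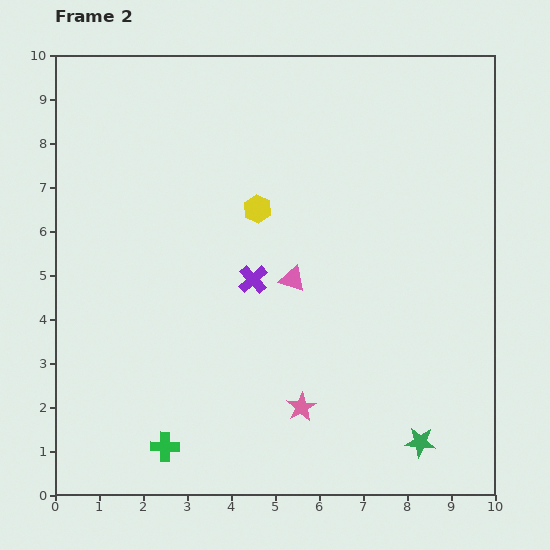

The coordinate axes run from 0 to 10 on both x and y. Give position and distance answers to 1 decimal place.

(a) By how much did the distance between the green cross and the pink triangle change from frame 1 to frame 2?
+1.2

Distance in frame 1: 3.6. Distance in frame 2: 4.8.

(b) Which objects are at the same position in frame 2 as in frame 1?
the green cross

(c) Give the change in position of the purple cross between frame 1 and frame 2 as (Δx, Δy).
(2.8, -1.0)

The purple cross was at (1.7, 5.9) in frame 1 and (4.5, 4.9) in frame 2.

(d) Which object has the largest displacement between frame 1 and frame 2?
the purple cross

(moved 3.0; next 2.0)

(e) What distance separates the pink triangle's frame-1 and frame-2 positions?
2.0

The pink triangle moved from (3.4, 4.6) to (5.4, 4.9), a distance of √(2.0² + 0.3²) ≈ 2.0.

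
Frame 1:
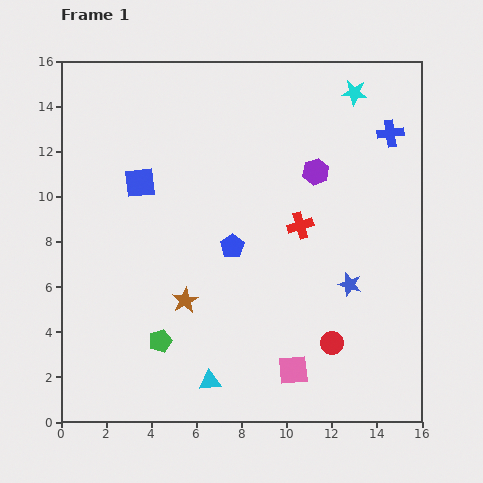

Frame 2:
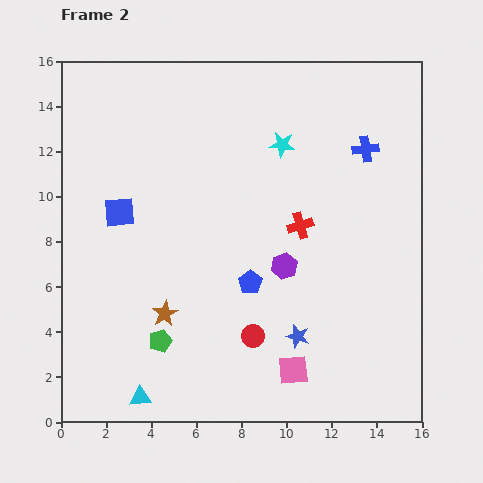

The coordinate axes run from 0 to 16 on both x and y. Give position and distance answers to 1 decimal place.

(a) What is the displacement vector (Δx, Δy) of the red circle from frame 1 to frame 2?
(-3.5, 0.3)

The red circle was at (12.0, 3.5) in frame 1 and (8.5, 3.8) in frame 2.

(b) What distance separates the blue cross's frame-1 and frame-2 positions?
1.3

The blue cross moved from (14.6, 12.8) to (13.5, 12.1), a distance of √(1.1² + 0.7²) ≈ 1.3.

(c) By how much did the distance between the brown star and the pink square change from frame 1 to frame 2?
+0.5

Distance in frame 1: 5.7. Distance in frame 2: 6.2.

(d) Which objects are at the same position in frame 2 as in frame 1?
the green pentagon, the pink square, the red cross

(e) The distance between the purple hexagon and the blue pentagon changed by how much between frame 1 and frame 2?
-3.3

Distance in frame 1: 5.0. Distance in frame 2: 1.7.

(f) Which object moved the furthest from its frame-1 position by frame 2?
the purple hexagon

(moved 4.4; next 3.9)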